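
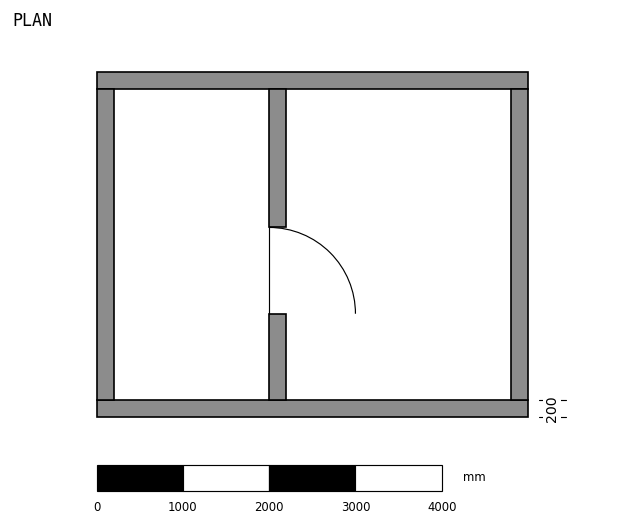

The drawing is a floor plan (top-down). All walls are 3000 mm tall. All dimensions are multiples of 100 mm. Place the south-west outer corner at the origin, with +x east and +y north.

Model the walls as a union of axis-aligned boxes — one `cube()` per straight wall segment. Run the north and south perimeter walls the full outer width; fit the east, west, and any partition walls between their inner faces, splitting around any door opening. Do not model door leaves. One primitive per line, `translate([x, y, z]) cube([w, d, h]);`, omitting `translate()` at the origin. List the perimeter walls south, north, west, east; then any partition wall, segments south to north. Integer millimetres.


cube([5000, 200, 3000]);
translate([0, 3800, 0]) cube([5000, 200, 3000]);
translate([0, 200, 0]) cube([200, 3600, 3000]);
translate([4800, 200, 0]) cube([200, 3600, 3000]);
translate([2000, 200, 0]) cube([200, 1000, 3000]);
translate([2000, 2200, 0]) cube([200, 1600, 3000]);


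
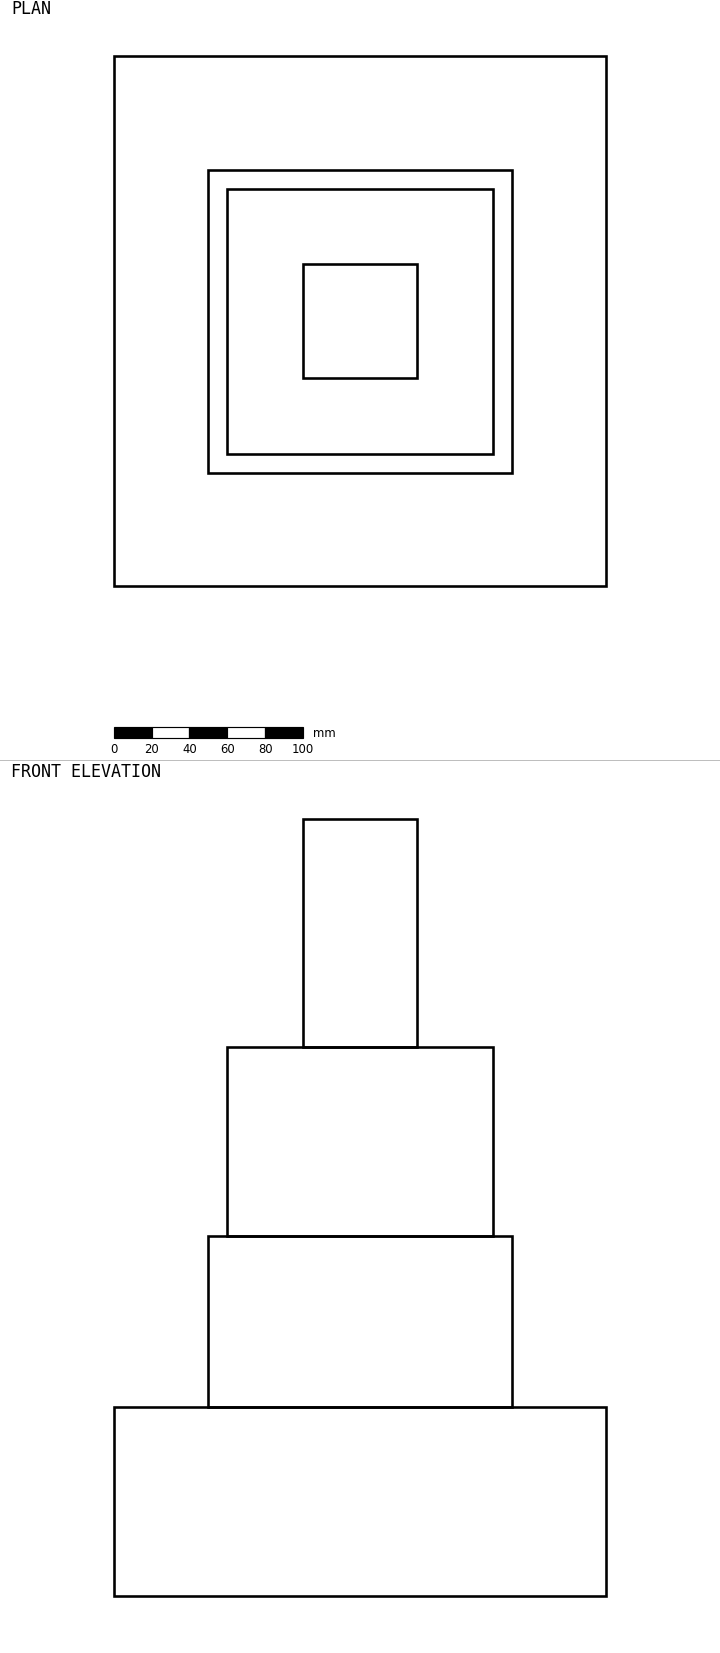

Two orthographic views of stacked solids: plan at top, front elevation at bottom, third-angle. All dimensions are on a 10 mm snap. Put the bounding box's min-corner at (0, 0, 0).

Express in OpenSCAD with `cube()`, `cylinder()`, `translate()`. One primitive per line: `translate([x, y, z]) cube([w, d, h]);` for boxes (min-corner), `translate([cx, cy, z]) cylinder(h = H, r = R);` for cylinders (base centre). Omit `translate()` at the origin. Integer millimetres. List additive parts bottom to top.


cube([260, 280, 100]);
translate([50, 60, 100]) cube([160, 160, 90]);
translate([60, 70, 190]) cube([140, 140, 100]);
translate([100, 110, 290]) cube([60, 60, 120]);


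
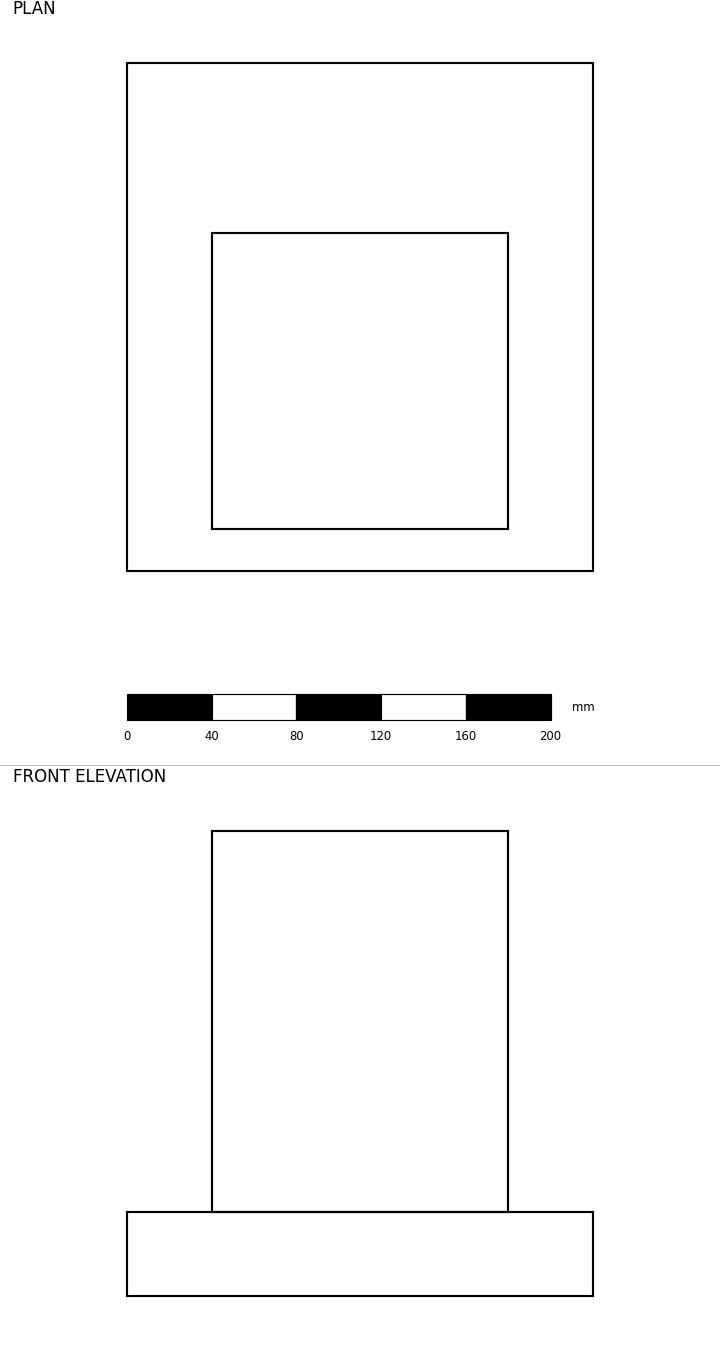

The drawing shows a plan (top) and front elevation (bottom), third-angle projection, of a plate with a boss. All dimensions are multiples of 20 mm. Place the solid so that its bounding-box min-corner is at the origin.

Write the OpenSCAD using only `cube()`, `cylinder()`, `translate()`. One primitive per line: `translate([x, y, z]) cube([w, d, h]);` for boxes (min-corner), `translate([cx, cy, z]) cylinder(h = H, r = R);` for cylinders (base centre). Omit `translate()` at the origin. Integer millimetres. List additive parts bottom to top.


cube([220, 240, 40]);
translate([40, 20, 40]) cube([140, 140, 180]);


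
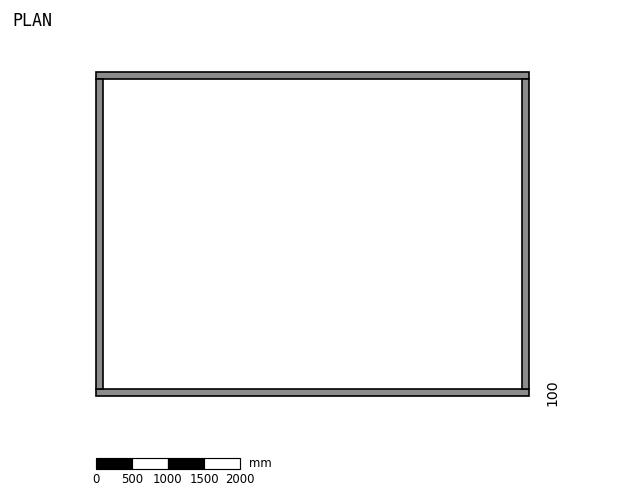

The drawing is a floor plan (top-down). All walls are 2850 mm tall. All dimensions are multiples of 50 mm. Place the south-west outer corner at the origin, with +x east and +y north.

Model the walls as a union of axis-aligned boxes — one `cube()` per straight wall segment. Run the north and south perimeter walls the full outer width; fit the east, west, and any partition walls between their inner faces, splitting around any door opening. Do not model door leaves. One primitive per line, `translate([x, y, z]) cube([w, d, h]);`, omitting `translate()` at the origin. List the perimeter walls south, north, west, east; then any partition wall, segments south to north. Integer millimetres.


cube([6000, 100, 2850]);
translate([0, 4400, 0]) cube([6000, 100, 2850]);
translate([0, 100, 0]) cube([100, 4300, 2850]);
translate([5900, 100, 0]) cube([100, 4300, 2850]);


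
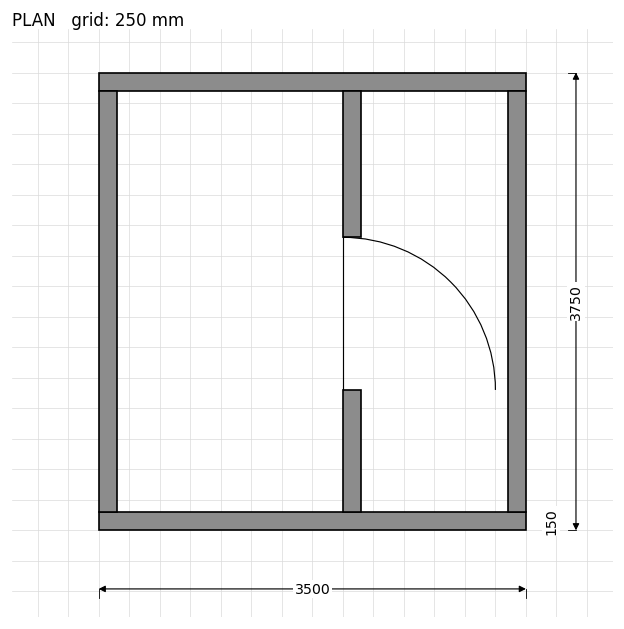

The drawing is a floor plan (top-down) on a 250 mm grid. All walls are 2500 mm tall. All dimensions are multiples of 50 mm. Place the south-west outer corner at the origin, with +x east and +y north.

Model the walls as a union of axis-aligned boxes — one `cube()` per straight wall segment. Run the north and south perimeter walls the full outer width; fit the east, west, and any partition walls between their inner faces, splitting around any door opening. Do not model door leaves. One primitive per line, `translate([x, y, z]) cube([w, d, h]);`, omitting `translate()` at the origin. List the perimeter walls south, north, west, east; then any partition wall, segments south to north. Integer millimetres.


cube([3500, 150, 2500]);
translate([0, 3600, 0]) cube([3500, 150, 2500]);
translate([0, 150, 0]) cube([150, 3450, 2500]);
translate([3350, 150, 0]) cube([150, 3450, 2500]);
translate([2000, 150, 0]) cube([150, 1000, 2500]);
translate([2000, 2400, 0]) cube([150, 1200, 2500]);


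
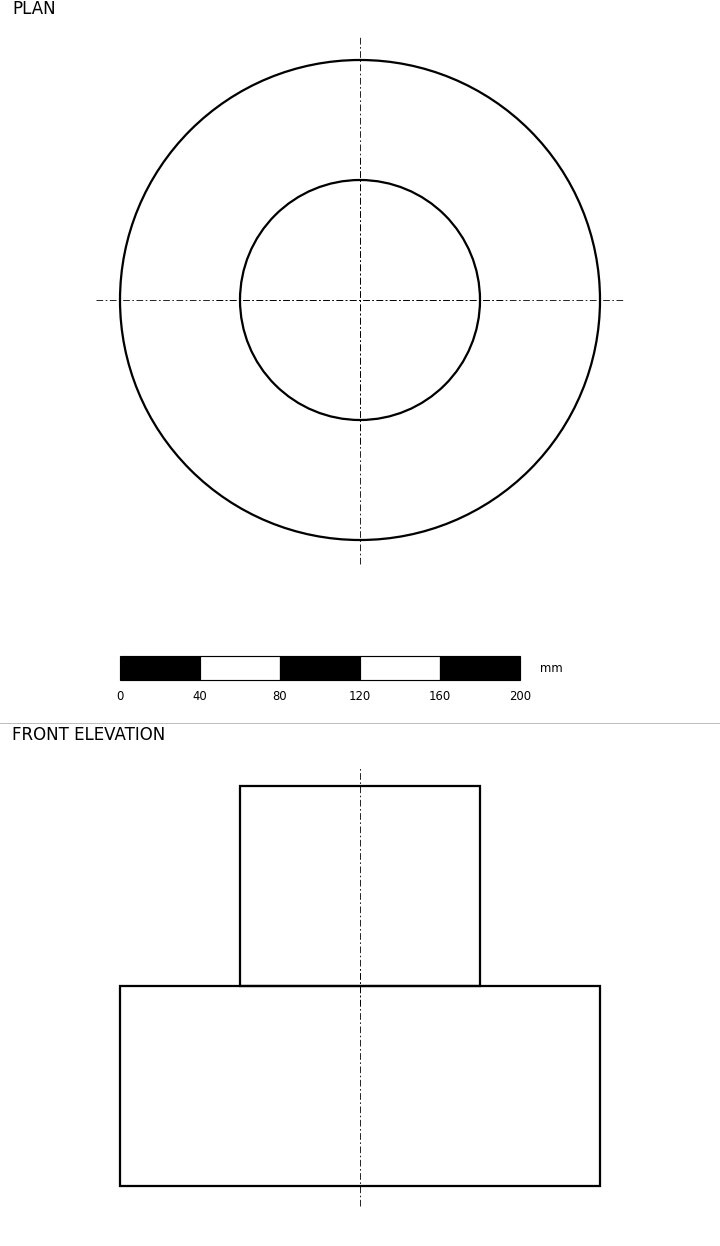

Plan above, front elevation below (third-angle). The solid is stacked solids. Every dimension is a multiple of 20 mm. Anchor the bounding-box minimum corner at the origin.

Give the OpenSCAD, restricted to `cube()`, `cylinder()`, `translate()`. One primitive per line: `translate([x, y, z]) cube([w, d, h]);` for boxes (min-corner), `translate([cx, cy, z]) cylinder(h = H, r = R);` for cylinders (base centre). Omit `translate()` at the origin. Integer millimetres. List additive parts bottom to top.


translate([120, 120, 0]) cylinder(h = 100, r = 120);
translate([120, 120, 100]) cylinder(h = 100, r = 60);


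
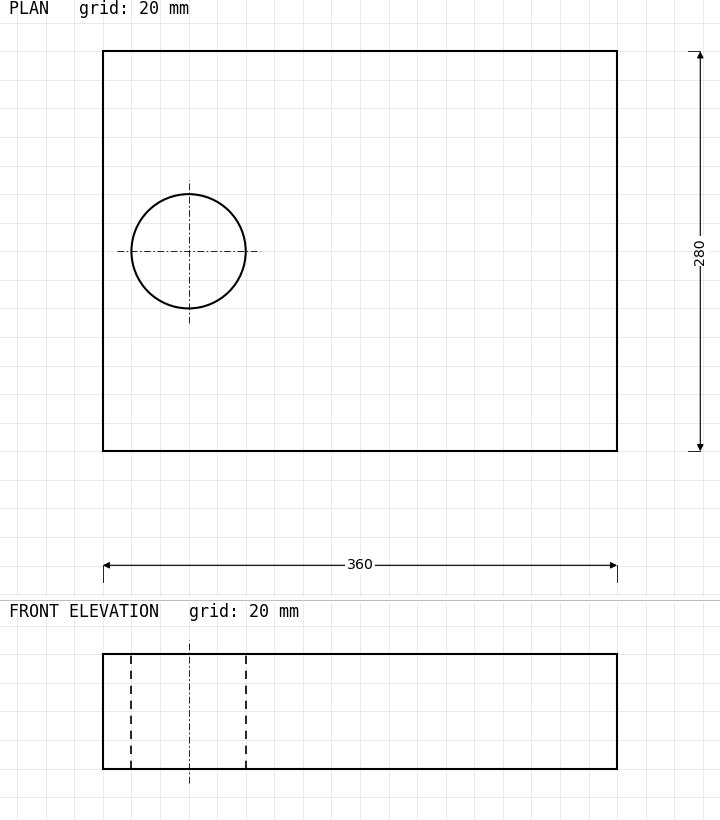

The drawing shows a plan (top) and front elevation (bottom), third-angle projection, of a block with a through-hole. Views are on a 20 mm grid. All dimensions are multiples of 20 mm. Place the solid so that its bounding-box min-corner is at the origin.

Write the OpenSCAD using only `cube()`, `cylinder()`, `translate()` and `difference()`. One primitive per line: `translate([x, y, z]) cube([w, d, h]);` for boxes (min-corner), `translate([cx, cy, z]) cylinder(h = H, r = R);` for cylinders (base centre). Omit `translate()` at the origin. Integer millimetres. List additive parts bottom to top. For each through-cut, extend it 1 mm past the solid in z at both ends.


difference() {
  cube([360, 280, 80]);
  translate([60, 140, -1]) cylinder(h = 82, r = 40);
}


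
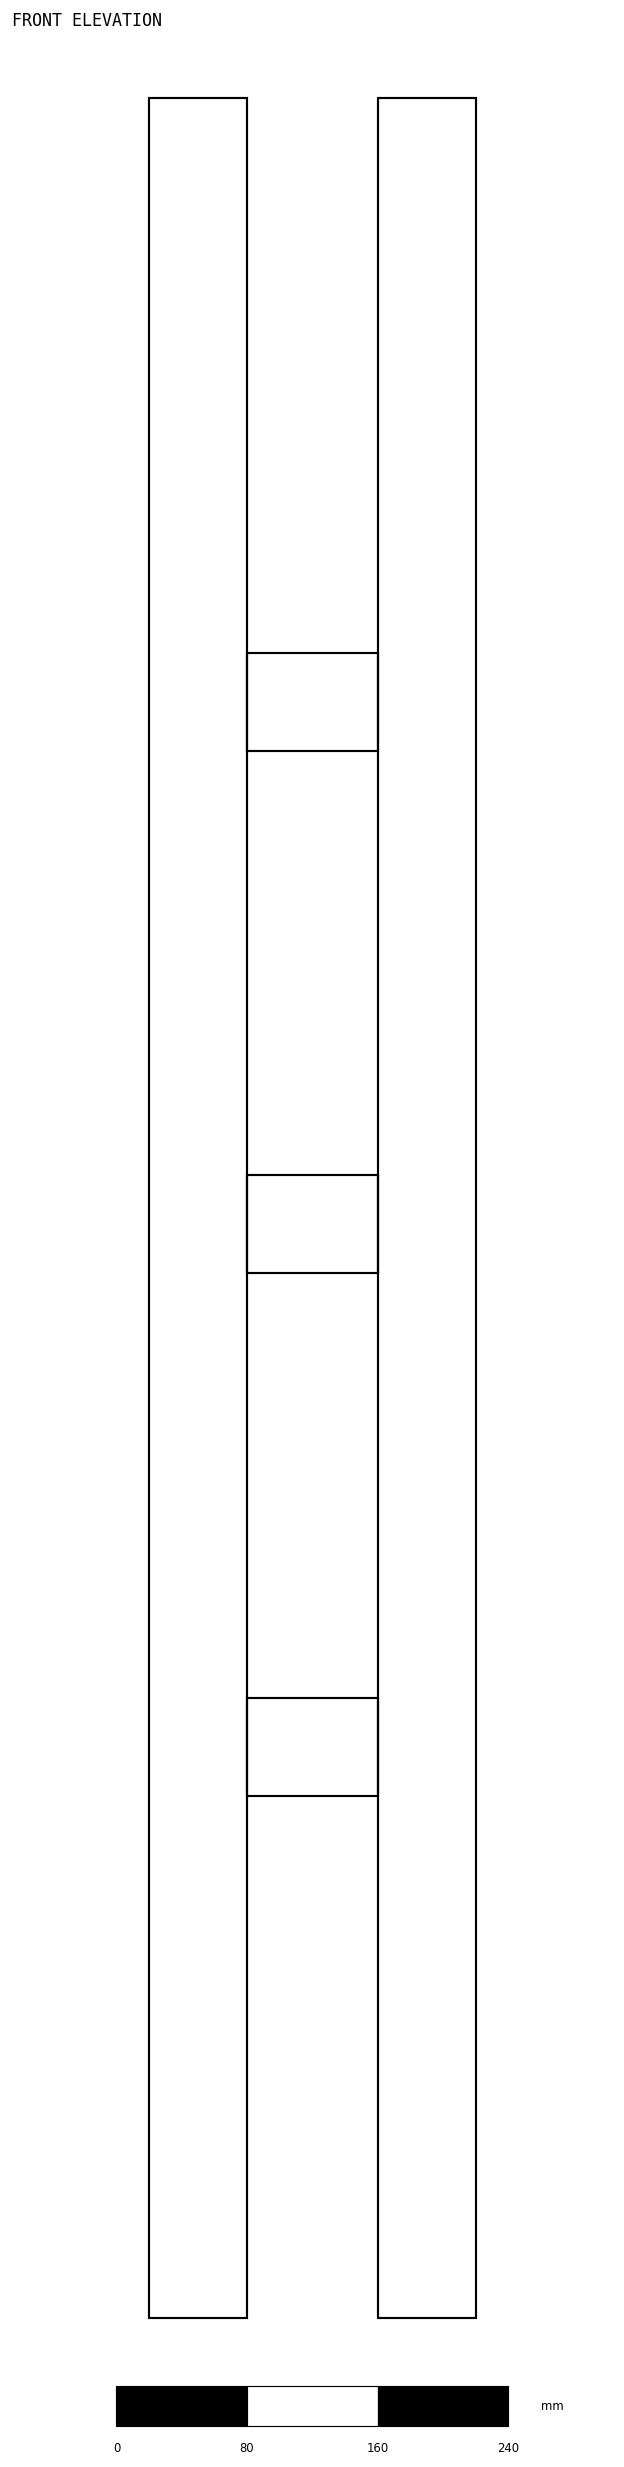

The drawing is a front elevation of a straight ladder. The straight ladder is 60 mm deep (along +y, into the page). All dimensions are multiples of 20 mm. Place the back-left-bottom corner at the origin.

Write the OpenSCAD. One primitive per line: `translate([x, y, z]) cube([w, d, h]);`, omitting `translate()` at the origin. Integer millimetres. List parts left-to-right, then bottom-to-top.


cube([60, 60, 1360]);
translate([60, 0, 320]) cube([80, 60, 60]);
translate([60, 0, 640]) cube([80, 60, 60]);
translate([60, 0, 960]) cube([80, 60, 60]);
translate([140, 0, 0]) cube([60, 60, 1360]);


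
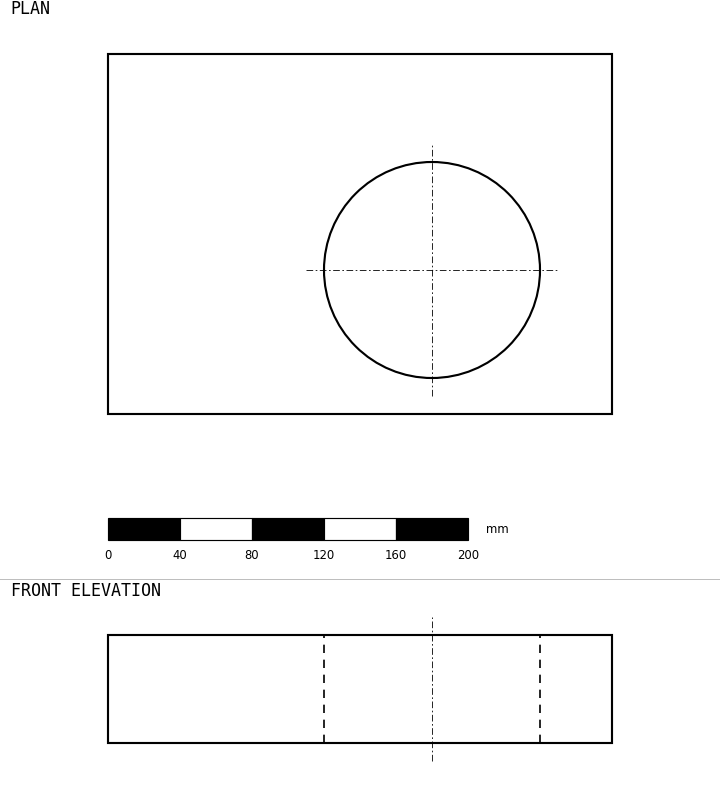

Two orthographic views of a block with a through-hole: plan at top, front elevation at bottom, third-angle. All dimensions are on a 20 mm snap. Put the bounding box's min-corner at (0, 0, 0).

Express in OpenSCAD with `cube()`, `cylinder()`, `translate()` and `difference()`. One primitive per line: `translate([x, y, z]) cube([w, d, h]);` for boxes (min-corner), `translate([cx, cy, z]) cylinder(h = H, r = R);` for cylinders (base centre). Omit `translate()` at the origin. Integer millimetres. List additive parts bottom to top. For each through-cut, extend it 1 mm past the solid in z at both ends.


difference() {
  cube([280, 200, 60]);
  translate([180, 80, -1]) cylinder(h = 62, r = 60);
}


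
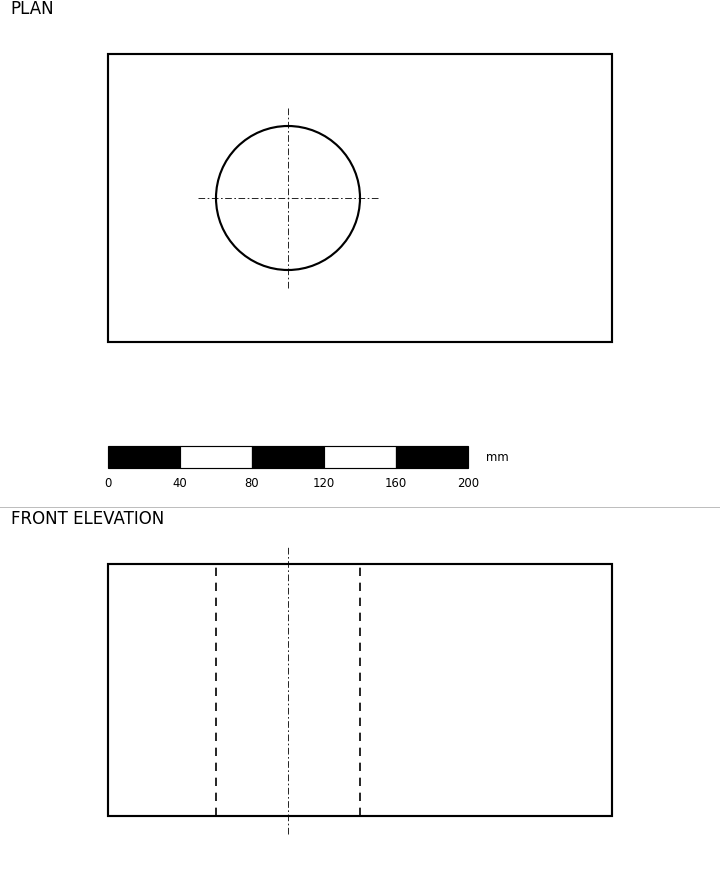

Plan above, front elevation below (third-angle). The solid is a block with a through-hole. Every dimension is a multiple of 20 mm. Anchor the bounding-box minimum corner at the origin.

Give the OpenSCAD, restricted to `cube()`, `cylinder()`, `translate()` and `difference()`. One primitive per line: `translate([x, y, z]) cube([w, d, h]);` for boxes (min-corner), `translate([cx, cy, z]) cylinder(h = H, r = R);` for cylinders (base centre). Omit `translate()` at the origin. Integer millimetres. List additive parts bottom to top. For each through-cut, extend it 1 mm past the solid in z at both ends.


difference() {
  cube([280, 160, 140]);
  translate([100, 80, -1]) cylinder(h = 142, r = 40);
}


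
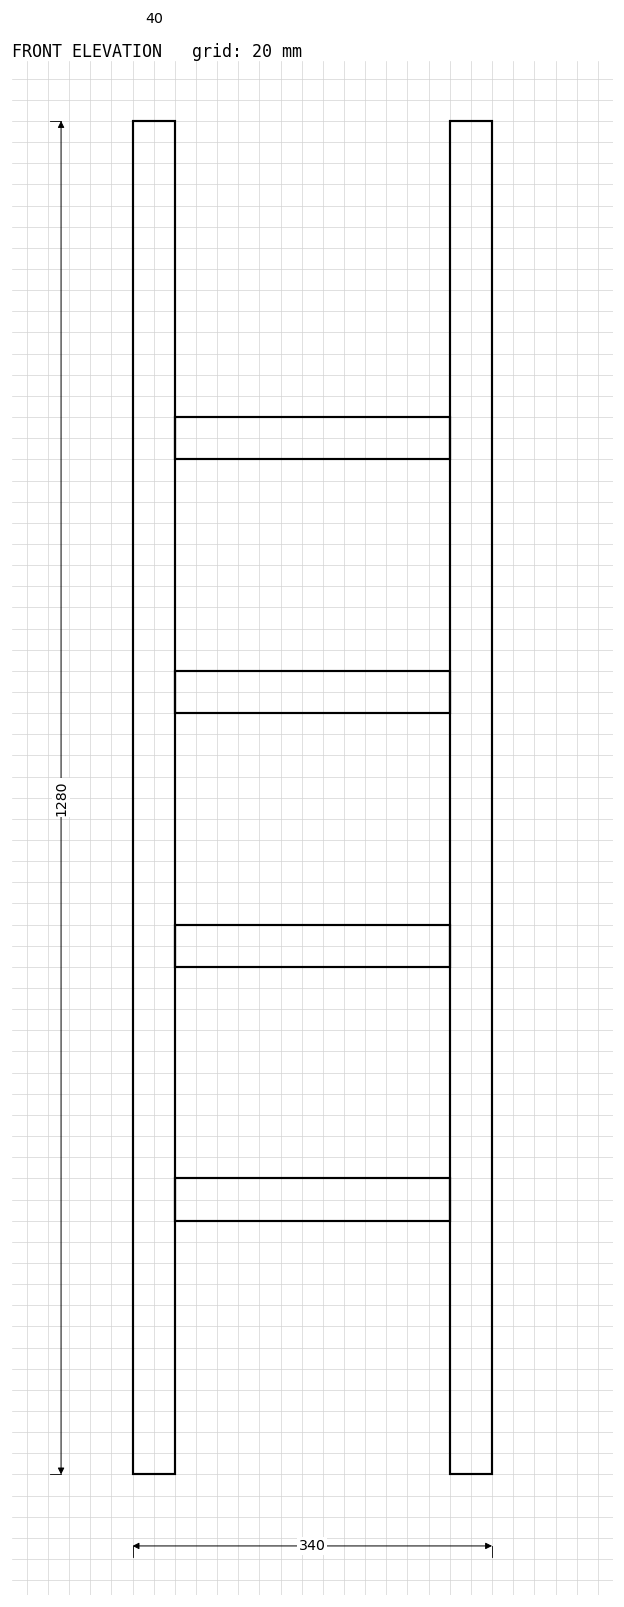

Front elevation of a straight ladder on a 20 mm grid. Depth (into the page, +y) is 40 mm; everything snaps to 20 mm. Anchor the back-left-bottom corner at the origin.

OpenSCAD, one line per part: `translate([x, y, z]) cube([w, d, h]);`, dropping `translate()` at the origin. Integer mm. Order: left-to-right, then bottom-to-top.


cube([40, 40, 1280]);
translate([40, 0, 240]) cube([260, 40, 40]);
translate([40, 0, 480]) cube([260, 40, 40]);
translate([40, 0, 720]) cube([260, 40, 40]);
translate([40, 0, 960]) cube([260, 40, 40]);
translate([300, 0, 0]) cube([40, 40, 1280]);


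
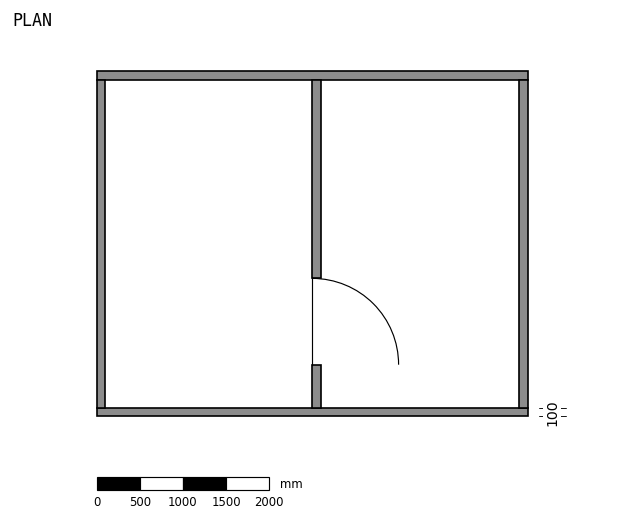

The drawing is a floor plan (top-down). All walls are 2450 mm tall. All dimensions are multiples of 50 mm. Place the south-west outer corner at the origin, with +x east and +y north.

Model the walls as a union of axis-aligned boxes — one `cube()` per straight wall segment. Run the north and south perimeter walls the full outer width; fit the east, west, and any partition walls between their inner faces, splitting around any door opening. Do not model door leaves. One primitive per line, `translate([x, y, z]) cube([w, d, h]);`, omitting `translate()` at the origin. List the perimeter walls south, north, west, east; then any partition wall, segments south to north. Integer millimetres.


cube([5000, 100, 2450]);
translate([0, 3900, 0]) cube([5000, 100, 2450]);
translate([0, 100, 0]) cube([100, 3800, 2450]);
translate([4900, 100, 0]) cube([100, 3800, 2450]);
translate([2500, 100, 0]) cube([100, 500, 2450]);
translate([2500, 1600, 0]) cube([100, 2300, 2450]);


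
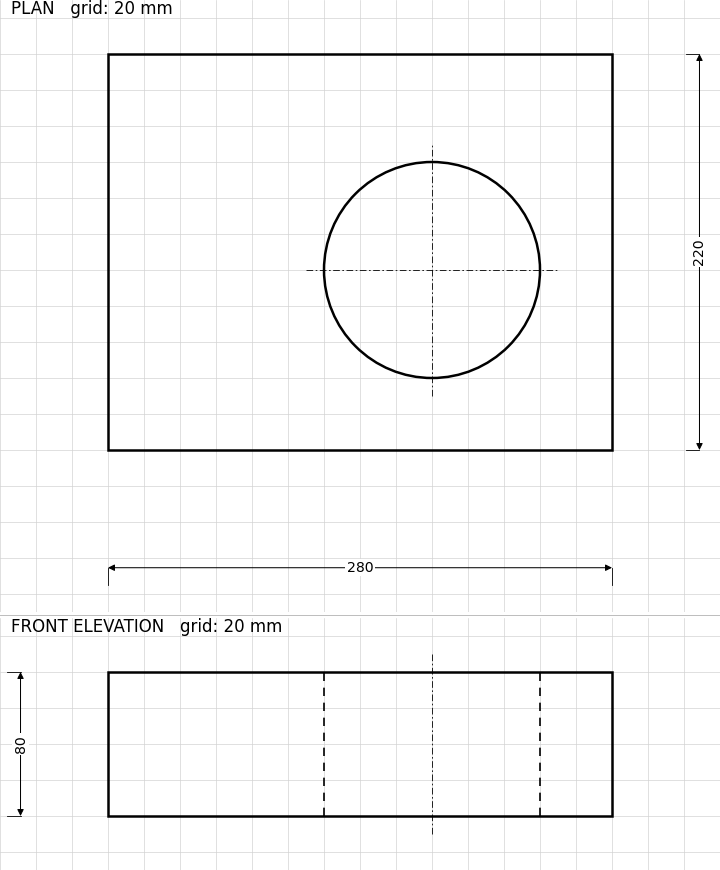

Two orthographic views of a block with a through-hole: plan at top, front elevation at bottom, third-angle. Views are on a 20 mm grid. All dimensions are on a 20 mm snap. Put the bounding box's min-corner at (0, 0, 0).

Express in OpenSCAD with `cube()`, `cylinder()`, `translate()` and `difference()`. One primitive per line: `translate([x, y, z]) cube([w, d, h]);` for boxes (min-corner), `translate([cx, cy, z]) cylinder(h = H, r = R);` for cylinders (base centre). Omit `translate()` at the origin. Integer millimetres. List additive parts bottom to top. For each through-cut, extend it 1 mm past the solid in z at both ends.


difference() {
  cube([280, 220, 80]);
  translate([180, 100, -1]) cylinder(h = 82, r = 60);
}


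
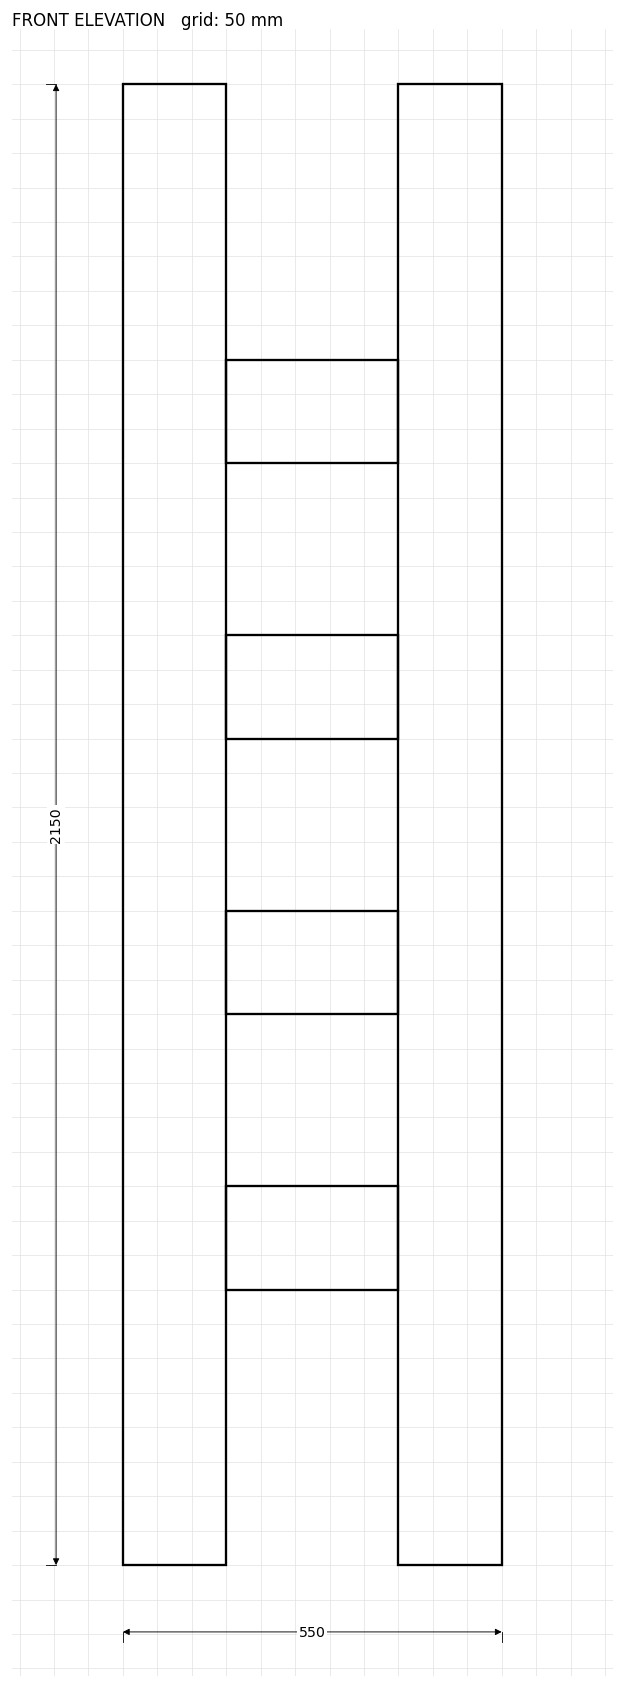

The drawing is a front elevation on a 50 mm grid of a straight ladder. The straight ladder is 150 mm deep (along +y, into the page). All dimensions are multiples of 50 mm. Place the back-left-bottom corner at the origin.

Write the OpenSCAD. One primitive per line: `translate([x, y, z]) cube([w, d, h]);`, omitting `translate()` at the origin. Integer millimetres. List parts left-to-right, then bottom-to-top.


cube([150, 150, 2150]);
translate([150, 0, 400]) cube([250, 150, 150]);
translate([150, 0, 800]) cube([250, 150, 150]);
translate([150, 0, 1200]) cube([250, 150, 150]);
translate([150, 0, 1600]) cube([250, 150, 150]);
translate([400, 0, 0]) cube([150, 150, 2150]);


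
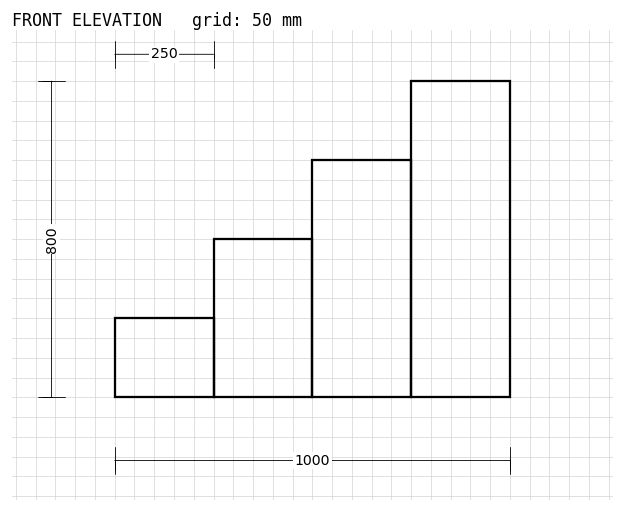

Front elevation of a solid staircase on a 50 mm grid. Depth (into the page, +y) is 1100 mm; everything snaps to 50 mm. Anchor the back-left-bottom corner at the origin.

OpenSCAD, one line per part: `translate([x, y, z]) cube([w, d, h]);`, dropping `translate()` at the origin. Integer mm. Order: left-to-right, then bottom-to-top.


cube([250, 1100, 200]);
translate([250, 0, 0]) cube([250, 1100, 400]);
translate([500, 0, 0]) cube([250, 1100, 600]);
translate([750, 0, 0]) cube([250, 1100, 800]);


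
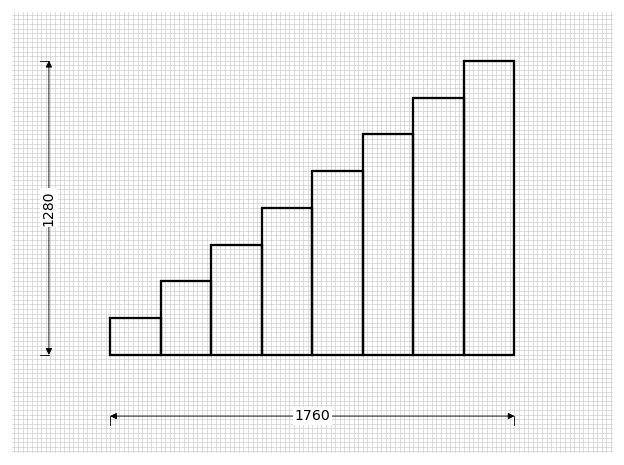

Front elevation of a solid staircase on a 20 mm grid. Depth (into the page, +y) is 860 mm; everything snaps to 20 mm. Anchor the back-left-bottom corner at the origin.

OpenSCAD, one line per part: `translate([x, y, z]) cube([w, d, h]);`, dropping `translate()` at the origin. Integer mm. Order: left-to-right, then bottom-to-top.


cube([220, 860, 160]);
translate([220, 0, 0]) cube([220, 860, 320]);
translate([440, 0, 0]) cube([220, 860, 480]);
translate([660, 0, 0]) cube([220, 860, 640]);
translate([880, 0, 0]) cube([220, 860, 800]);
translate([1100, 0, 0]) cube([220, 860, 960]);
translate([1320, 0, 0]) cube([220, 860, 1120]);
translate([1540, 0, 0]) cube([220, 860, 1280]);


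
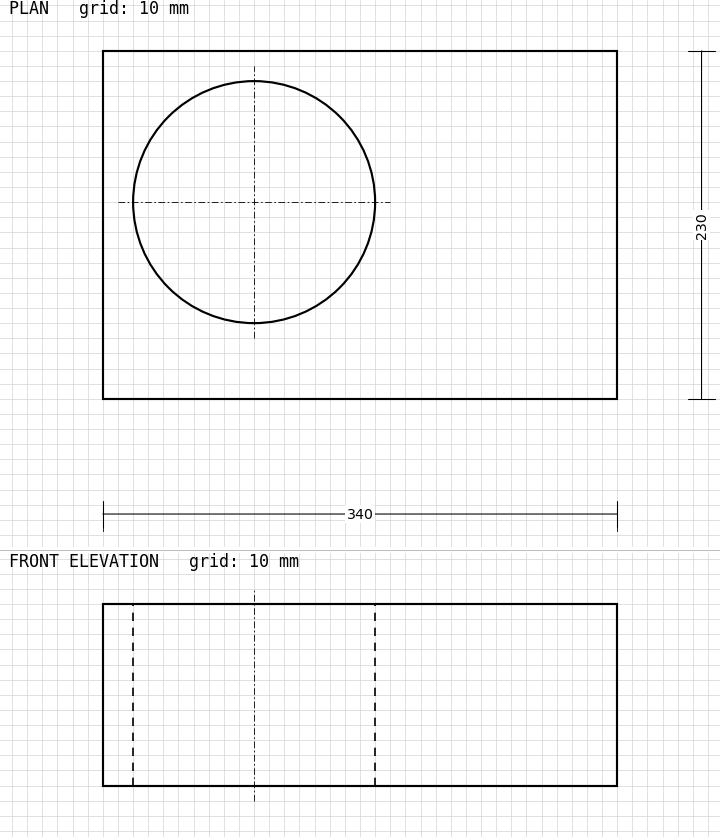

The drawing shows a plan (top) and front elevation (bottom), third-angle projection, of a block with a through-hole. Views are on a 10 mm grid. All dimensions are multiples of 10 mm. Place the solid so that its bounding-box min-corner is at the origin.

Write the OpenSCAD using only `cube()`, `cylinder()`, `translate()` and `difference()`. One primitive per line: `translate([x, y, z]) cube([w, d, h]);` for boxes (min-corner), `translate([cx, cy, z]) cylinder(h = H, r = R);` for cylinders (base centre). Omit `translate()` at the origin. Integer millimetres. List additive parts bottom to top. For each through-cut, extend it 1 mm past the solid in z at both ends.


difference() {
  cube([340, 230, 120]);
  translate([100, 130, -1]) cylinder(h = 122, r = 80);
}


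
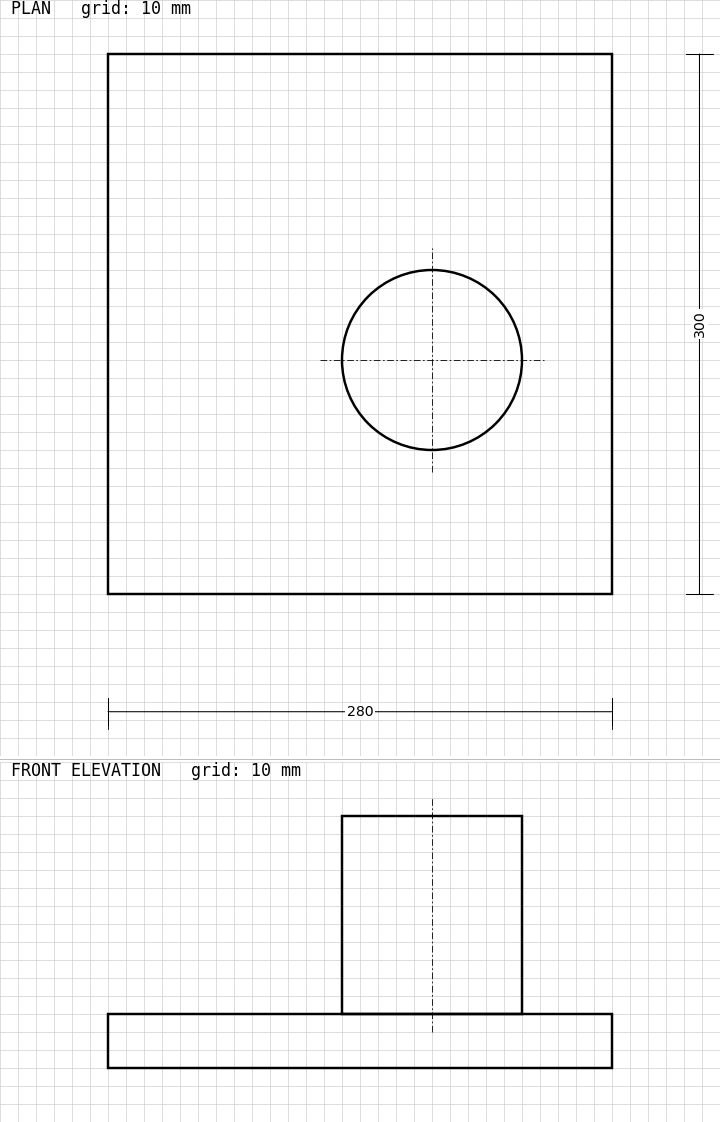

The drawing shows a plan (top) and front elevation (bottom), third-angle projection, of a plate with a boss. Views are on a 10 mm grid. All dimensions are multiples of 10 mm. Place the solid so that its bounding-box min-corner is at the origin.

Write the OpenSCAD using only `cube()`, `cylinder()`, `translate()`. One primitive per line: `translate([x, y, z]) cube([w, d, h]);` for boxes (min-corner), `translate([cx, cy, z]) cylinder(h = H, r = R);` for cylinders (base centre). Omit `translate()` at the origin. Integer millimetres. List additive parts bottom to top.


cube([280, 300, 30]);
translate([180, 130, 30]) cylinder(h = 110, r = 50);


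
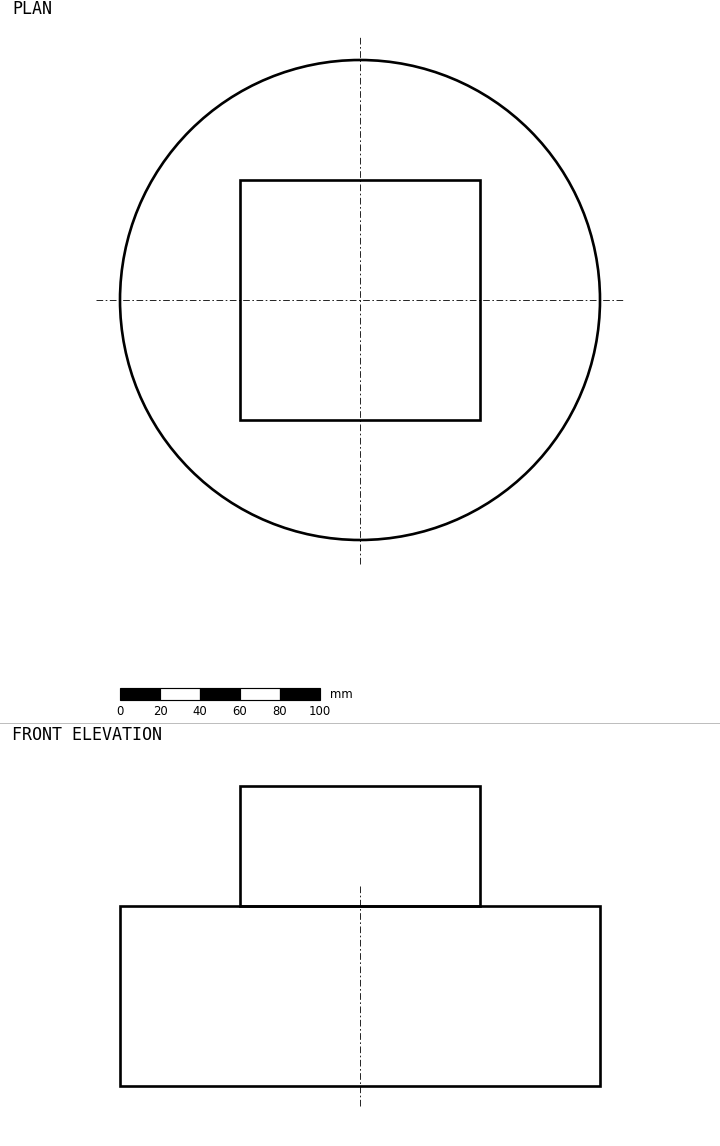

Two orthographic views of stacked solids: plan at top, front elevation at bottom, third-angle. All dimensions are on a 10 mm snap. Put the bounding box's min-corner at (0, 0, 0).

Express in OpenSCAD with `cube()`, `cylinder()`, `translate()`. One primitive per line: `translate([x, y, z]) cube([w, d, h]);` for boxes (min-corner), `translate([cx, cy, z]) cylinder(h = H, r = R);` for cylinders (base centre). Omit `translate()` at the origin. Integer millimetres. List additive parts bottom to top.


translate([120, 120, 0]) cylinder(h = 90, r = 120);
translate([60, 60, 90]) cube([120, 120, 60]);


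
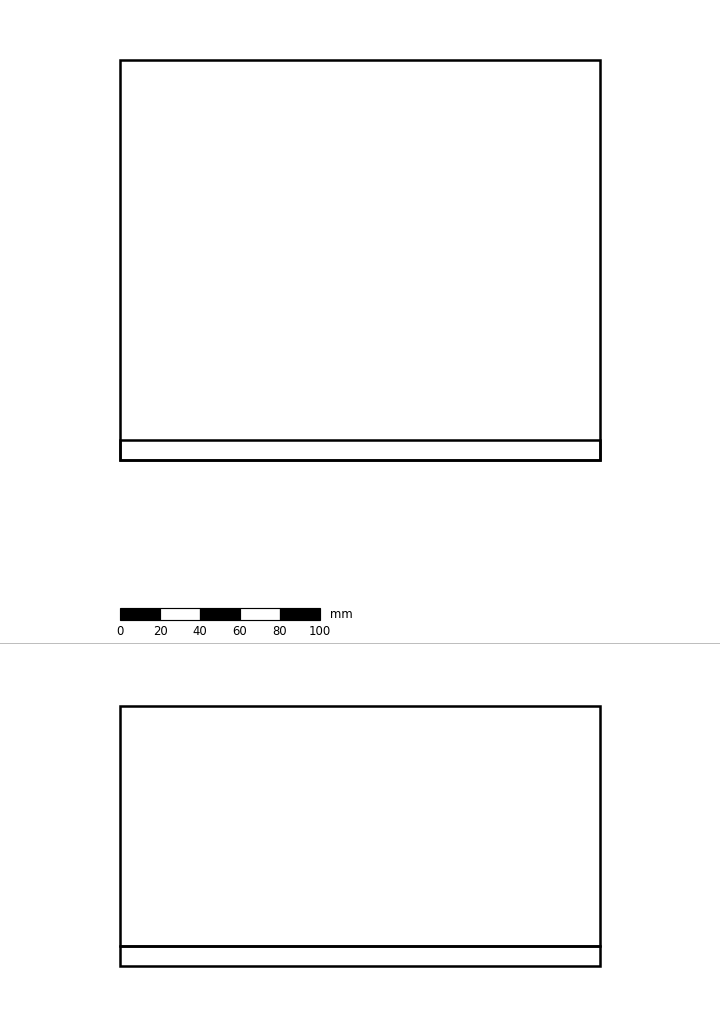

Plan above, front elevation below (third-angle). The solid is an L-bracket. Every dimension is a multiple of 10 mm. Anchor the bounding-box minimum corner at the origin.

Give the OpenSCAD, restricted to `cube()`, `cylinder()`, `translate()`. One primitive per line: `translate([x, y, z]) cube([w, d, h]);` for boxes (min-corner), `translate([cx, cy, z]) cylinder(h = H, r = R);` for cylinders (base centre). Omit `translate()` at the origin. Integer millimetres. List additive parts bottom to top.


cube([240, 200, 10]);
translate([0, 0, 10]) cube([240, 10, 120]);


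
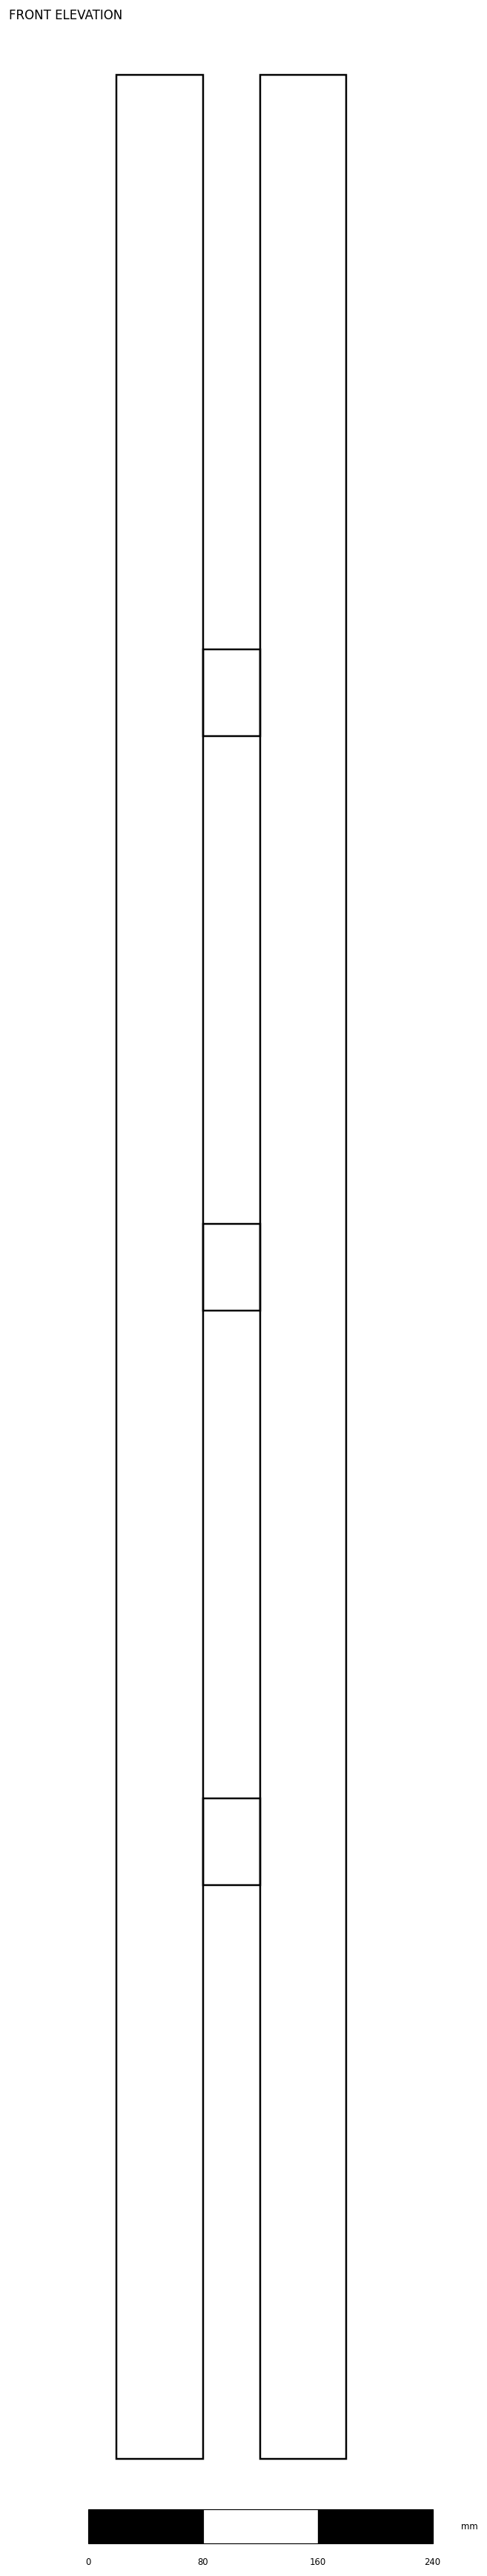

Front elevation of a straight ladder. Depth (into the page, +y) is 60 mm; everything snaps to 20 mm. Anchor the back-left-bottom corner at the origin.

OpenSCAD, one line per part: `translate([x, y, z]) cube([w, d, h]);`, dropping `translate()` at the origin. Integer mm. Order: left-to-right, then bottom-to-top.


cube([60, 60, 1660]);
translate([60, 0, 400]) cube([40, 60, 60]);
translate([60, 0, 800]) cube([40, 60, 60]);
translate([60, 0, 1200]) cube([40, 60, 60]);
translate([100, 0, 0]) cube([60, 60, 1660]);


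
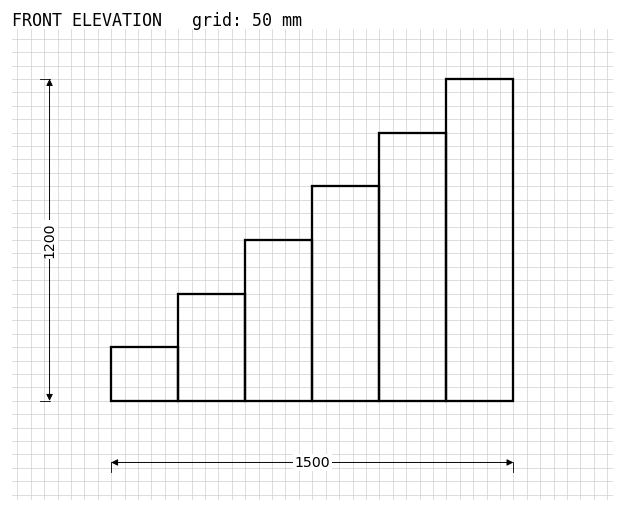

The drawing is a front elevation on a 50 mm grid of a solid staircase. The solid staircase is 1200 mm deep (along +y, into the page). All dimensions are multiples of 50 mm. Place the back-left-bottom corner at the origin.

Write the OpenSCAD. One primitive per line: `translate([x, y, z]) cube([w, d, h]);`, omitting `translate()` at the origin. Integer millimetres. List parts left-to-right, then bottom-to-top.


cube([250, 1200, 200]);
translate([250, 0, 0]) cube([250, 1200, 400]);
translate([500, 0, 0]) cube([250, 1200, 600]);
translate([750, 0, 0]) cube([250, 1200, 800]);
translate([1000, 0, 0]) cube([250, 1200, 1000]);
translate([1250, 0, 0]) cube([250, 1200, 1200]);


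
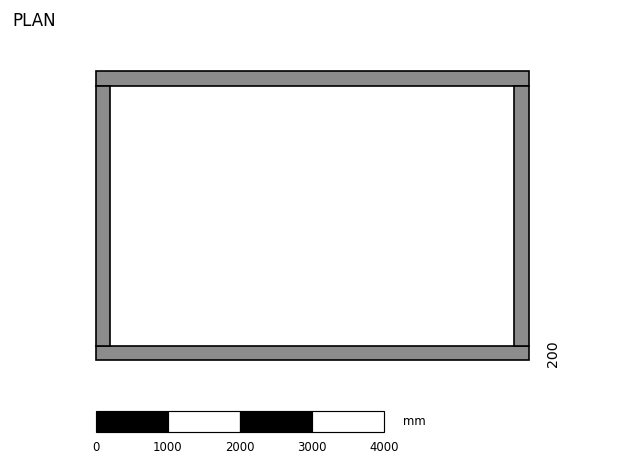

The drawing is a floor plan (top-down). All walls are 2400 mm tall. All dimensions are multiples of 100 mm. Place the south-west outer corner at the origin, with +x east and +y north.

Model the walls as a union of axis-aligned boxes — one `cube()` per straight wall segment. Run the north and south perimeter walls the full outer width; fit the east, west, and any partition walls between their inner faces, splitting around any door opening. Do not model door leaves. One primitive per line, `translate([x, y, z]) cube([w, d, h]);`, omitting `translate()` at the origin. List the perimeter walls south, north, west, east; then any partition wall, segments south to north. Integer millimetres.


cube([6000, 200, 2400]);
translate([0, 3800, 0]) cube([6000, 200, 2400]);
translate([0, 200, 0]) cube([200, 3600, 2400]);
translate([5800, 200, 0]) cube([200, 3600, 2400]);


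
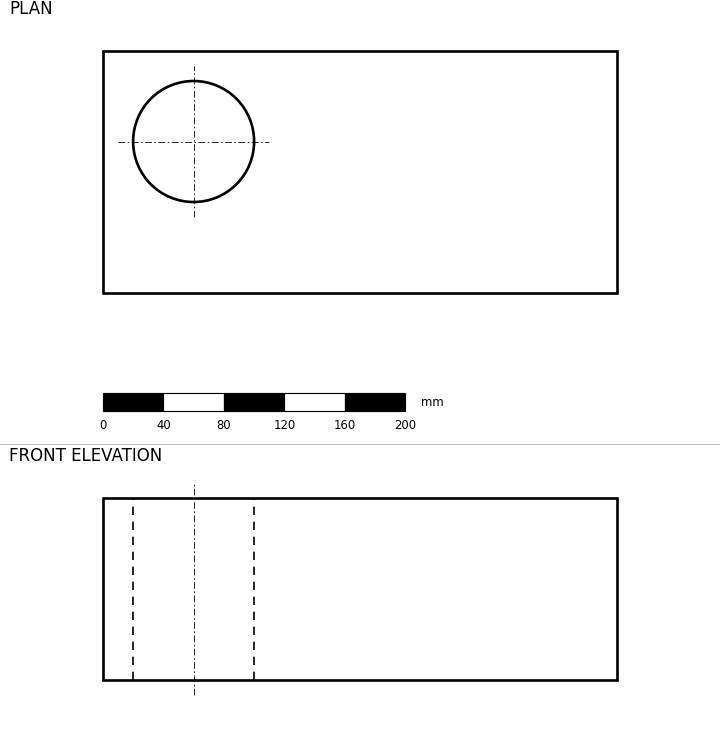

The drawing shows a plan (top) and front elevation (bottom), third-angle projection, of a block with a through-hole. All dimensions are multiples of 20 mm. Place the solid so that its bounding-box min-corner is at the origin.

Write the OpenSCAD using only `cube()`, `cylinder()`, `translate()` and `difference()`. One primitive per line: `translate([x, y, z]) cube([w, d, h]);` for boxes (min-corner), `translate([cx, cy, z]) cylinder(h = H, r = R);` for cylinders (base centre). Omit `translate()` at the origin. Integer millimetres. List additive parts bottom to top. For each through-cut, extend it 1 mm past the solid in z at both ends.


difference() {
  cube([340, 160, 120]);
  translate([60, 100, -1]) cylinder(h = 122, r = 40);
}


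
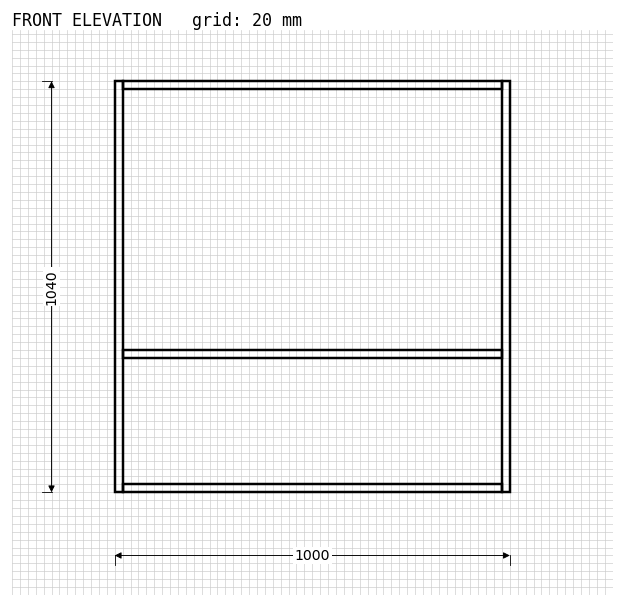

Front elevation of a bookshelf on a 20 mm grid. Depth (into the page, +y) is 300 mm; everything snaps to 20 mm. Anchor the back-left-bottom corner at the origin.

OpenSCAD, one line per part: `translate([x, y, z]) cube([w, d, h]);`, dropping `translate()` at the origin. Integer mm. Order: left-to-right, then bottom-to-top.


cube([20, 300, 1040]);
translate([20, 0, 0]) cube([960, 300, 20]);
translate([20, 0, 340]) cube([960, 300, 20]);
translate([20, 0, 1020]) cube([960, 300, 20]);
translate([980, 0, 0]) cube([20, 300, 1040]);


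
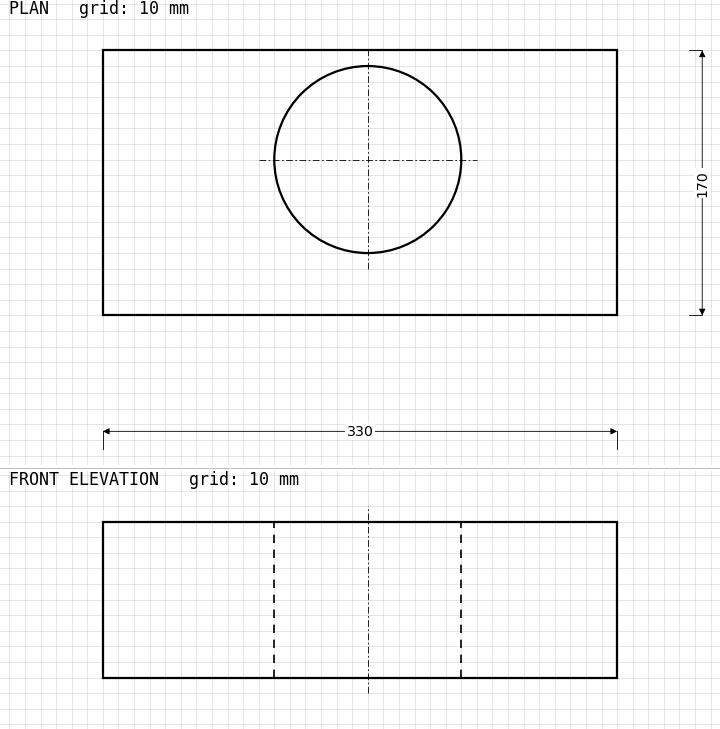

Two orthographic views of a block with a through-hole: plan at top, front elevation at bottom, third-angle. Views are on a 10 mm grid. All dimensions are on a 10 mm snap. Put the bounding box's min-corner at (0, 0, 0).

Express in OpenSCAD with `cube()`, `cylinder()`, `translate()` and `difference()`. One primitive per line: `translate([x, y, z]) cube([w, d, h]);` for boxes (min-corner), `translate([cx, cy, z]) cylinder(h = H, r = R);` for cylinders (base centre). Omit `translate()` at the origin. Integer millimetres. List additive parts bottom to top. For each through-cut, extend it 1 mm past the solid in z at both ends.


difference() {
  cube([330, 170, 100]);
  translate([170, 100, -1]) cylinder(h = 102, r = 60);
}


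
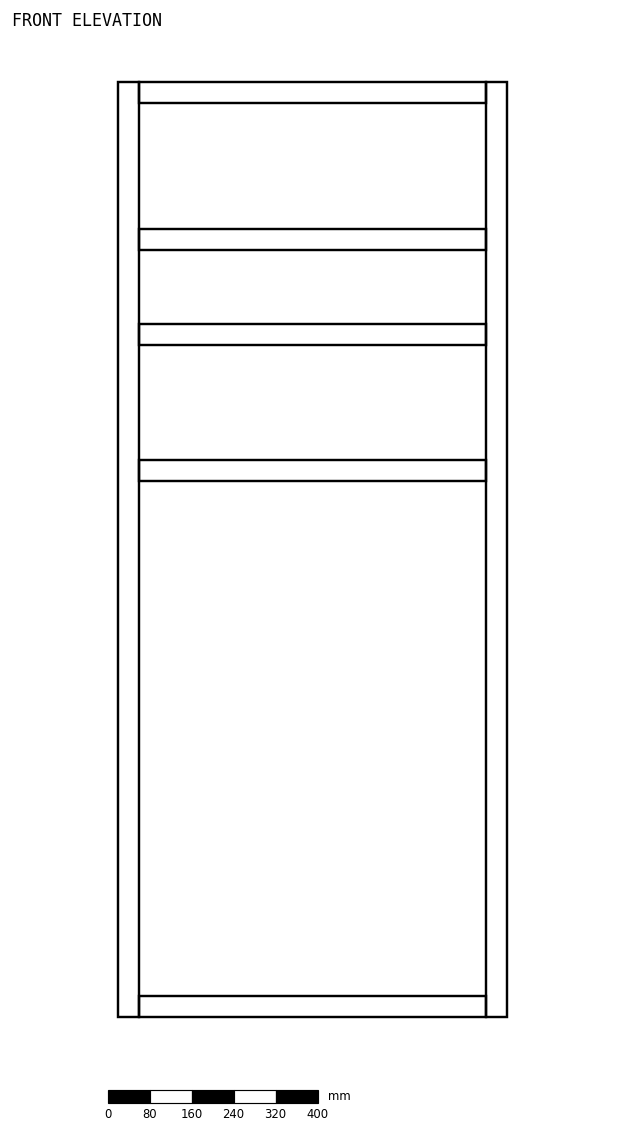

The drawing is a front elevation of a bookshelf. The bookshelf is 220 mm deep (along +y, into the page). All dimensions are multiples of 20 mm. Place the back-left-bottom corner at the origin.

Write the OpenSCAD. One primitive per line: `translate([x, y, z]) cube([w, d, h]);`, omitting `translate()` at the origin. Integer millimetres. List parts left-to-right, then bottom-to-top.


cube([40, 220, 1780]);
translate([40, 0, 0]) cube([660, 220, 40]);
translate([40, 0, 1020]) cube([660, 220, 40]);
translate([40, 0, 1280]) cube([660, 220, 40]);
translate([40, 0, 1460]) cube([660, 220, 40]);
translate([40, 0, 1740]) cube([660, 220, 40]);
translate([700, 0, 0]) cube([40, 220, 1780]);


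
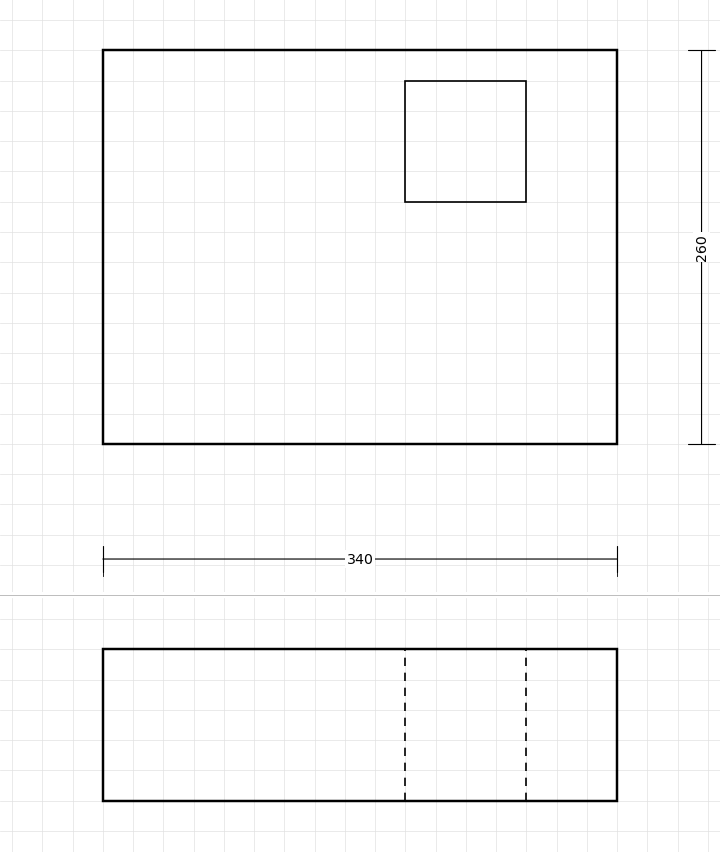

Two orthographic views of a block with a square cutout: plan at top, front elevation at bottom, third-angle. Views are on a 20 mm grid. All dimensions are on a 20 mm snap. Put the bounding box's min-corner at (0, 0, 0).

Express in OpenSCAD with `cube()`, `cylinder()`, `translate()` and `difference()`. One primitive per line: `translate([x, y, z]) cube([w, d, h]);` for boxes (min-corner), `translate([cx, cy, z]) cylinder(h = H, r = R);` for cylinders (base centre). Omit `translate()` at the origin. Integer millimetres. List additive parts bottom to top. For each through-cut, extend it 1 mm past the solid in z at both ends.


difference() {
  cube([340, 260, 100]);
  translate([200, 160, -1]) cube([80, 80, 102]);
}


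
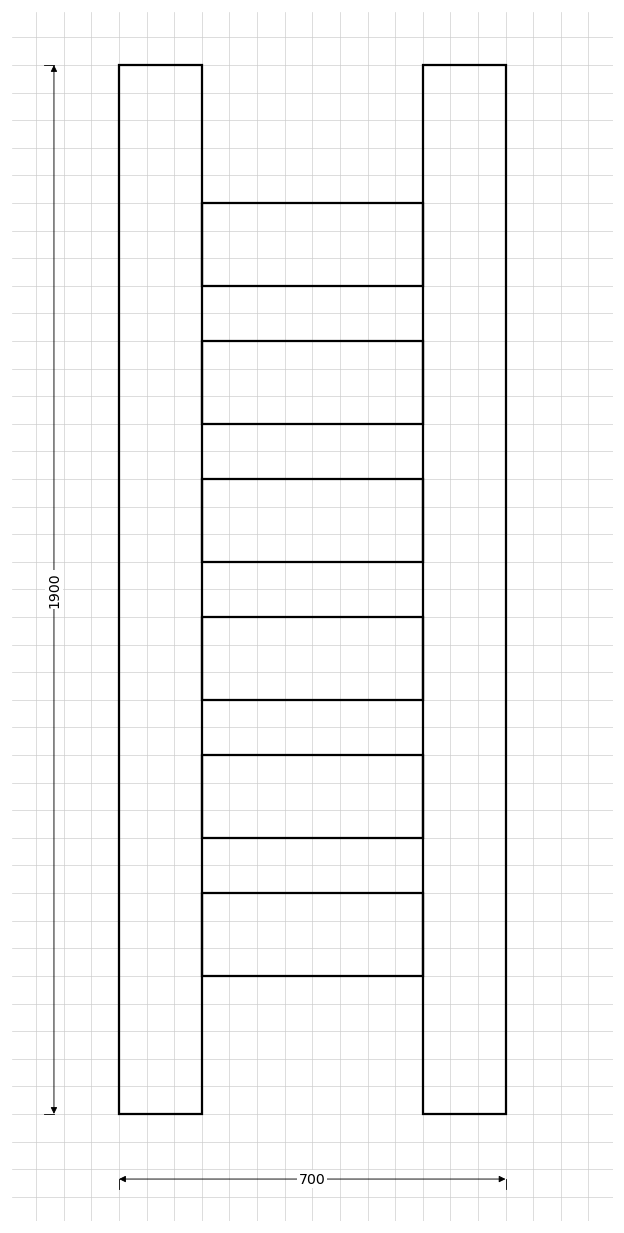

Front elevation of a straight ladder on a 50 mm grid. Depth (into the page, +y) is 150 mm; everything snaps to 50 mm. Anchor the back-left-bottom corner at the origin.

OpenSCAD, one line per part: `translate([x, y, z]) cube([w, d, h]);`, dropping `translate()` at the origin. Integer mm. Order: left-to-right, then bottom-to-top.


cube([150, 150, 1900]);
translate([150, 0, 250]) cube([400, 150, 150]);
translate([150, 0, 500]) cube([400, 150, 150]);
translate([150, 0, 750]) cube([400, 150, 150]);
translate([150, 0, 1000]) cube([400, 150, 150]);
translate([150, 0, 1250]) cube([400, 150, 150]);
translate([150, 0, 1500]) cube([400, 150, 150]);
translate([550, 0, 0]) cube([150, 150, 1900]);


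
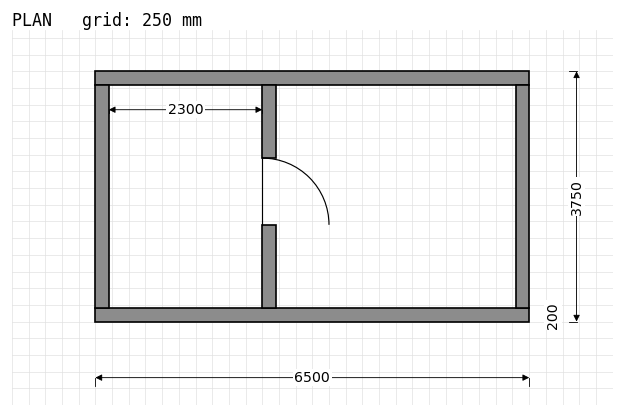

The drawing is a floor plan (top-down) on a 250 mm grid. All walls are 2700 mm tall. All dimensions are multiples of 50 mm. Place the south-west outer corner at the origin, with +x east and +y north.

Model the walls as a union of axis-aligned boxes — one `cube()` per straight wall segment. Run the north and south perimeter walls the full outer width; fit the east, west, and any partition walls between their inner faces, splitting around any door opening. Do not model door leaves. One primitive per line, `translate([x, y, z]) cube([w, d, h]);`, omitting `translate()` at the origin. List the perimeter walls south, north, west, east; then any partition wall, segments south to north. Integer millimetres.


cube([6500, 200, 2700]);
translate([0, 3550, 0]) cube([6500, 200, 2700]);
translate([0, 200, 0]) cube([200, 3350, 2700]);
translate([6300, 200, 0]) cube([200, 3350, 2700]);
translate([2500, 200, 0]) cube([200, 1250, 2700]);
translate([2500, 2450, 0]) cube([200, 1100, 2700]);


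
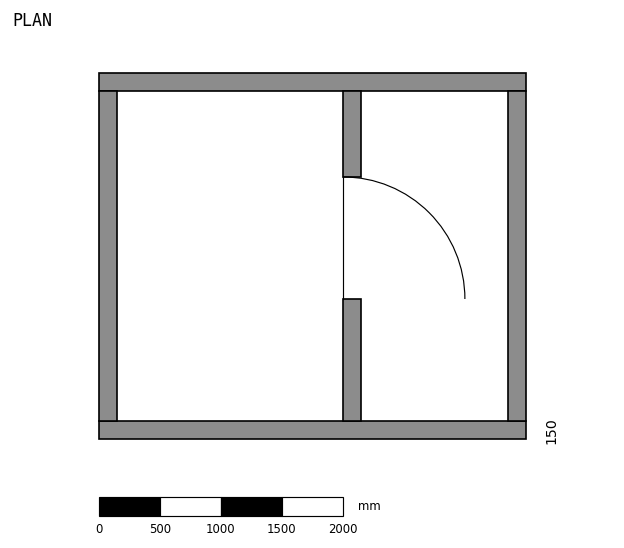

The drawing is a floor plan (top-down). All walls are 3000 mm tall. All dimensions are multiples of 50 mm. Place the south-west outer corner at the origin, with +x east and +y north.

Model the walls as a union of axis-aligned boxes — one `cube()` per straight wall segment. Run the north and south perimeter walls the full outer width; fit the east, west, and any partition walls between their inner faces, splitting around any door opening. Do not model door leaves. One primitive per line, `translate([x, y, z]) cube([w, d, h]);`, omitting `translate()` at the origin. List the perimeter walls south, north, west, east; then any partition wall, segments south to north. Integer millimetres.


cube([3500, 150, 3000]);
translate([0, 2850, 0]) cube([3500, 150, 3000]);
translate([0, 150, 0]) cube([150, 2700, 3000]);
translate([3350, 150, 0]) cube([150, 2700, 3000]);
translate([2000, 150, 0]) cube([150, 1000, 3000]);
translate([2000, 2150, 0]) cube([150, 700, 3000]);


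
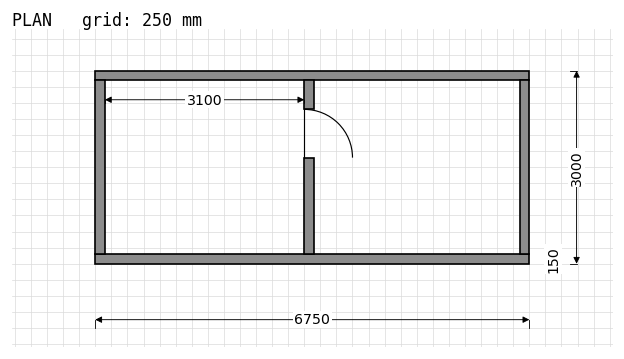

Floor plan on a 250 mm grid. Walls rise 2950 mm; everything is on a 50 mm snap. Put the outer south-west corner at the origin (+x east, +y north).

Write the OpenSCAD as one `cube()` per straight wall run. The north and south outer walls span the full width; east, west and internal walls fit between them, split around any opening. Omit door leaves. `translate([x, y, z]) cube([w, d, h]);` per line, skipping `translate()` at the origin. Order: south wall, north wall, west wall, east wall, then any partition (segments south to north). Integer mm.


cube([6750, 150, 2950]);
translate([0, 2850, 0]) cube([6750, 150, 2950]);
translate([0, 150, 0]) cube([150, 2700, 2950]);
translate([6600, 150, 0]) cube([150, 2700, 2950]);
translate([3250, 150, 0]) cube([150, 1500, 2950]);
translate([3250, 2400, 0]) cube([150, 450, 2950]);


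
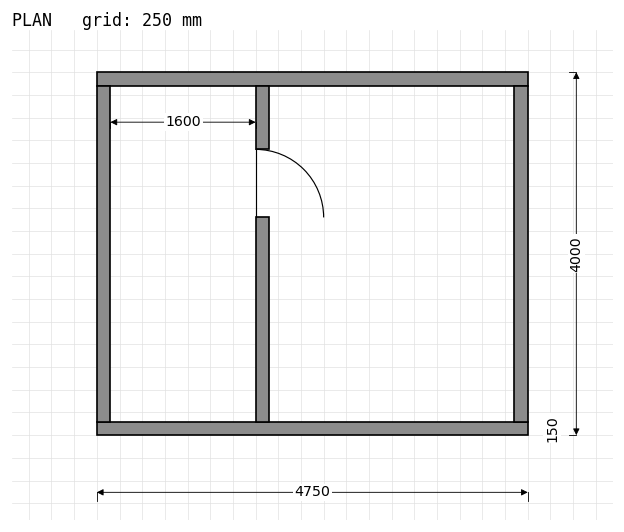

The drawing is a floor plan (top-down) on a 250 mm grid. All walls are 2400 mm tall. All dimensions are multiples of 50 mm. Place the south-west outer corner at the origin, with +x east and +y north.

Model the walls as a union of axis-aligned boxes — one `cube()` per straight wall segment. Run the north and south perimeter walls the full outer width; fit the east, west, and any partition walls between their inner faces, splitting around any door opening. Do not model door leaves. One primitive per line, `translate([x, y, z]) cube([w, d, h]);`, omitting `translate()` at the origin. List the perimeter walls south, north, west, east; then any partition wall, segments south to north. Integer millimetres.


cube([4750, 150, 2400]);
translate([0, 3850, 0]) cube([4750, 150, 2400]);
translate([0, 150, 0]) cube([150, 3700, 2400]);
translate([4600, 150, 0]) cube([150, 3700, 2400]);
translate([1750, 150, 0]) cube([150, 2250, 2400]);
translate([1750, 3150, 0]) cube([150, 700, 2400]);


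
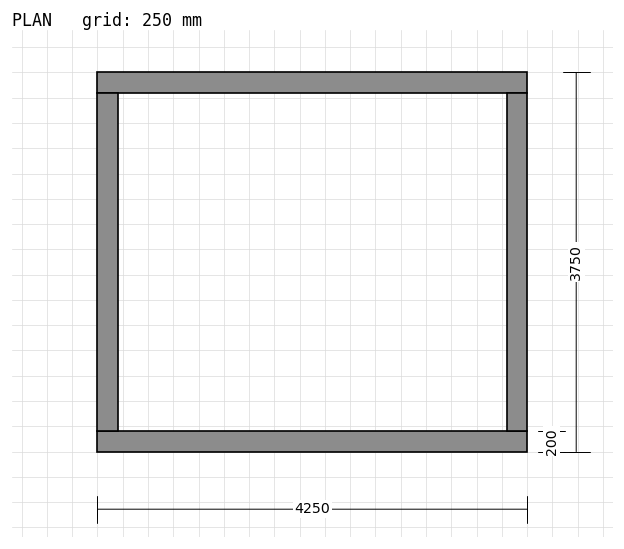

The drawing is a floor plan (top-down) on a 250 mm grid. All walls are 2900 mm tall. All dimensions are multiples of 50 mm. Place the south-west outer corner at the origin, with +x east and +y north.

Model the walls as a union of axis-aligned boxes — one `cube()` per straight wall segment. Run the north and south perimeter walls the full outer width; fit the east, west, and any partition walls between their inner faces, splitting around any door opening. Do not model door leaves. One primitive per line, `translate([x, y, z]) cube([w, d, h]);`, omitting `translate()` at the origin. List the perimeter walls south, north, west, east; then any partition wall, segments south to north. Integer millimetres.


cube([4250, 200, 2900]);
translate([0, 3550, 0]) cube([4250, 200, 2900]);
translate([0, 200, 0]) cube([200, 3350, 2900]);
translate([4050, 200, 0]) cube([200, 3350, 2900]);


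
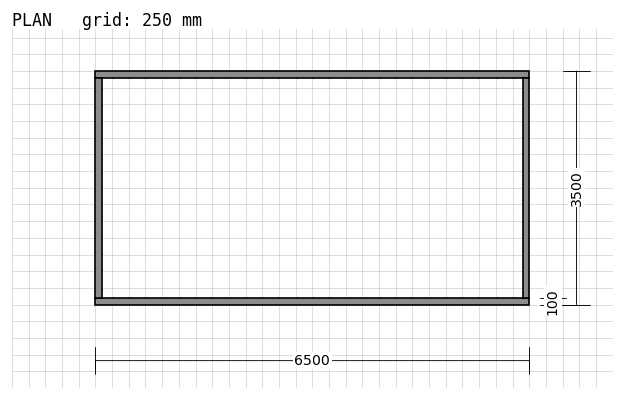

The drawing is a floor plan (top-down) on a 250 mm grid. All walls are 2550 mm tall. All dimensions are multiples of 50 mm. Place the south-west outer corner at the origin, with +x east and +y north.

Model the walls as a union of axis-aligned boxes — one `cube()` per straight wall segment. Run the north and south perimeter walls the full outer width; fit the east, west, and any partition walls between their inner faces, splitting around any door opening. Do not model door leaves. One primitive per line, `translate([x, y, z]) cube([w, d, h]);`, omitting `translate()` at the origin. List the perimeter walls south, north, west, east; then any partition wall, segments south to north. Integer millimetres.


cube([6500, 100, 2550]);
translate([0, 3400, 0]) cube([6500, 100, 2550]);
translate([0, 100, 0]) cube([100, 3300, 2550]);
translate([6400, 100, 0]) cube([100, 3300, 2550]);


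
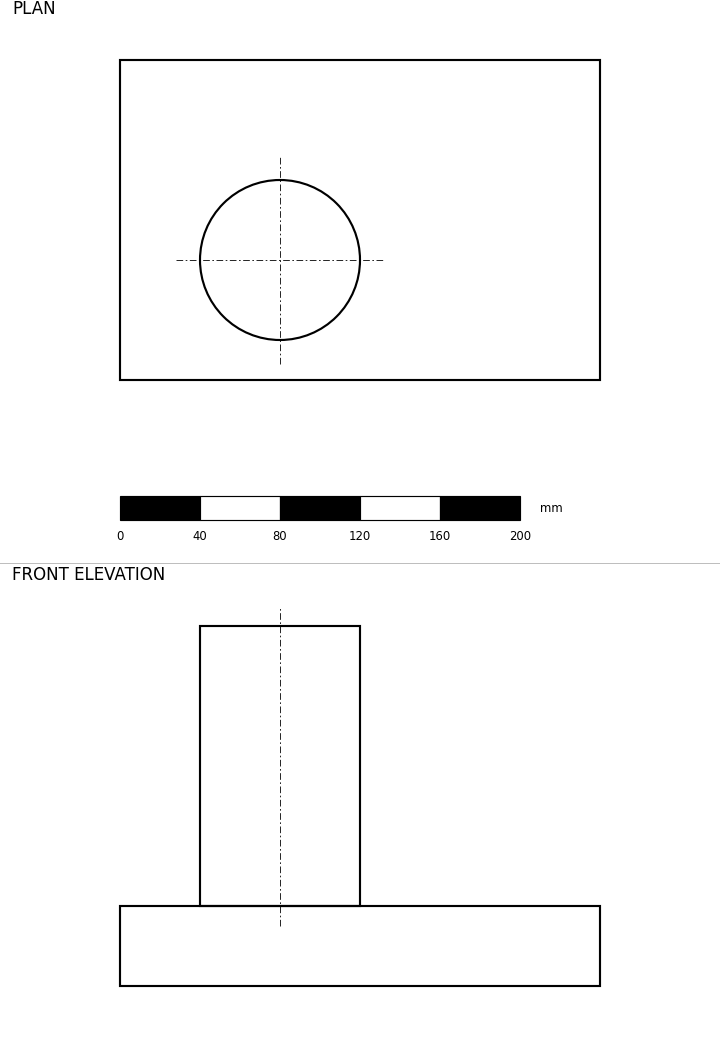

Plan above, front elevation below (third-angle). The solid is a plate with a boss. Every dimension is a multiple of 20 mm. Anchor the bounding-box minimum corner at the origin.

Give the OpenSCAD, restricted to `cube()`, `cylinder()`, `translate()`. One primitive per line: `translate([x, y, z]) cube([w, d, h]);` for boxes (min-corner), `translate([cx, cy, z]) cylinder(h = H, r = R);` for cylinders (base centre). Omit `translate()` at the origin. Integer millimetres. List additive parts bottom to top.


cube([240, 160, 40]);
translate([80, 60, 40]) cylinder(h = 140, r = 40);
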